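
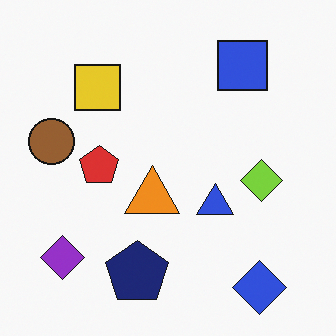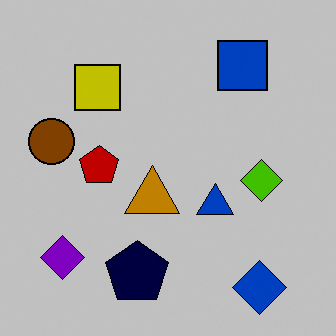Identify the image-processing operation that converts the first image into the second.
It was heavily posterized to just a handful of flat colors.

Each flat color has snapped to a coarser quantized level — most visibly, the near-white background has dropped to a flat grey.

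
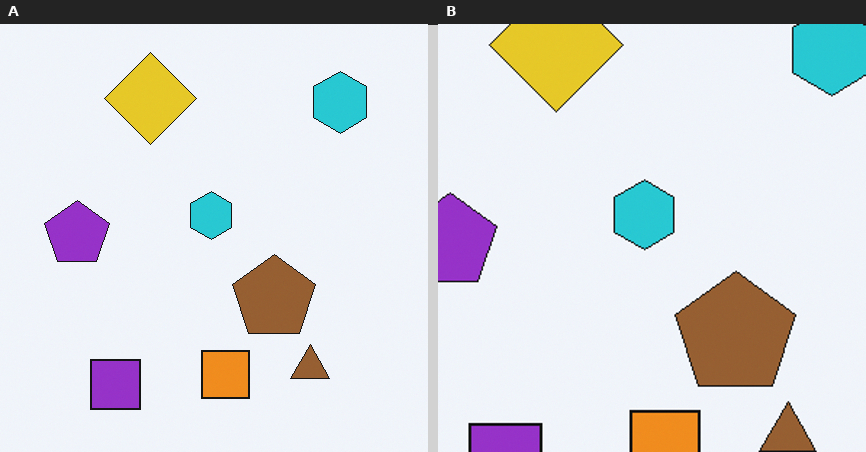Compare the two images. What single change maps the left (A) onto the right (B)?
It was cropped to a modestly smaller region and rescaled.

The visible shapes are larger and the field of view is narrower; shapes near the original edges may be partly or wholly outside the frame — a crop-and-rescale.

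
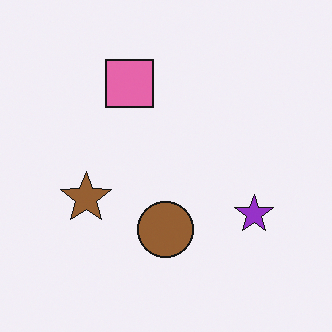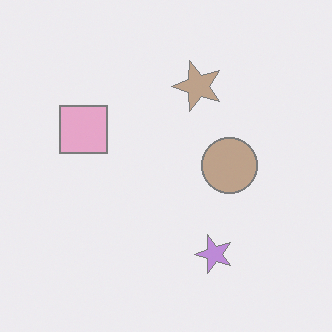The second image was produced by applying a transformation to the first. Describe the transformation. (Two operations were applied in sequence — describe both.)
It was transposed (reflected across the top-left ↔ bottom-right diagonal), then given much lower contrast.

Shapes have swapped their row and column positions — what was in the top-right is now in the bottom-left — a diagonal reflection. Tones are pushed toward mid-grey across the whole image — a global contrast change.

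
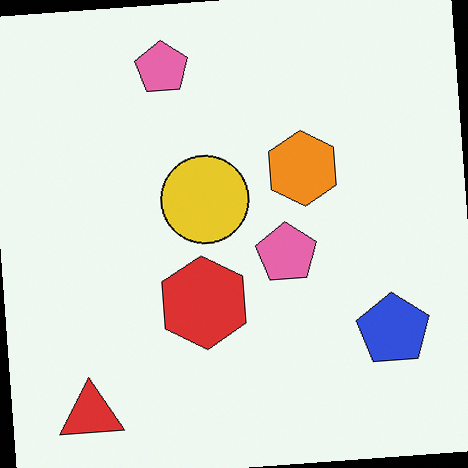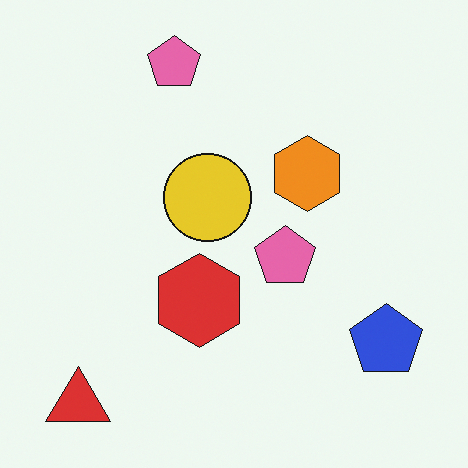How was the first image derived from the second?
This is the original image rotated counter-clockwise by a small amount.

Every shape is tilted by the same angle and the image corners show triangular fill wedges — a whole-image rotation by a non-right angle.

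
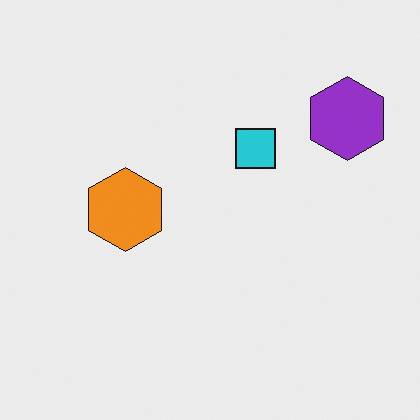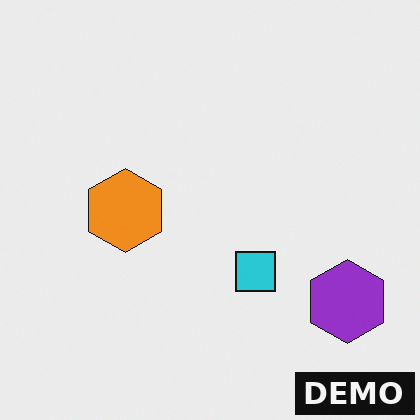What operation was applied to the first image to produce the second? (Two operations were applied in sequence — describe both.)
This is the original image flipped vertically (top ↔ bottom), then watermarked with the text "DEMO" in the lower-right corner.

The purple hexagon is in the top-right of the first image and the bottom-right of the second — shapes on opposite sides of the horizontal midline have swapped in a mirror flip. A dark label reading "DEMO" appears in the lower-right corner.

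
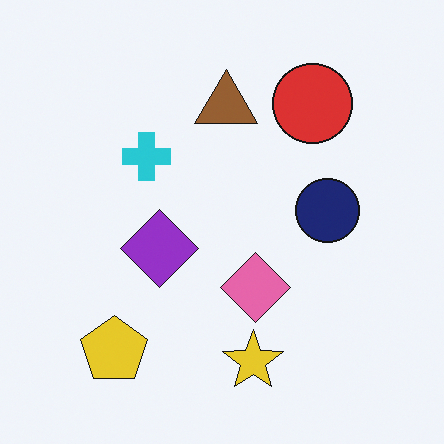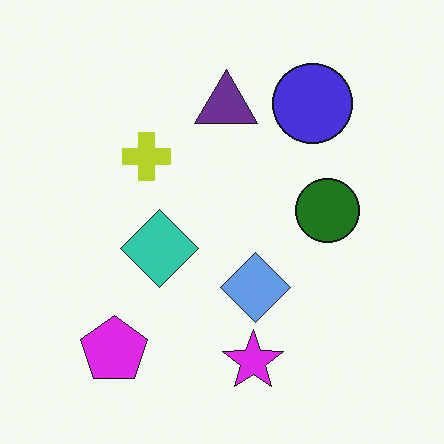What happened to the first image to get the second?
Hue-shifted by a large amount.

Every shape's color has rotated by the same amount around the hue wheel — a uniform hue shift.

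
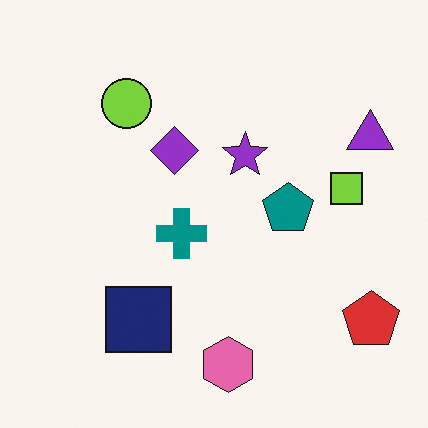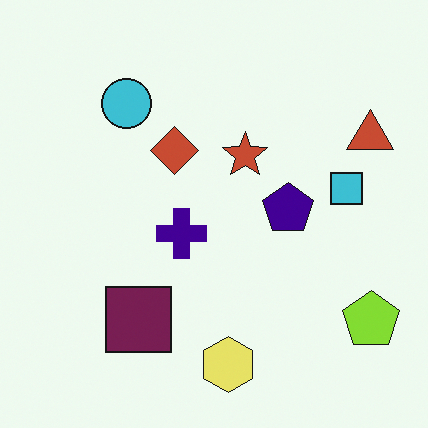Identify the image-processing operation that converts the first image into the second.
The image was hue-shifted noticeably.

Every shape's color has rotated by the same amount around the hue wheel — a uniform hue shift.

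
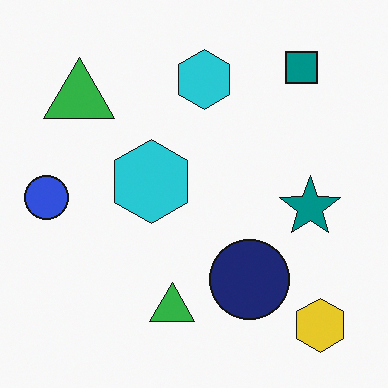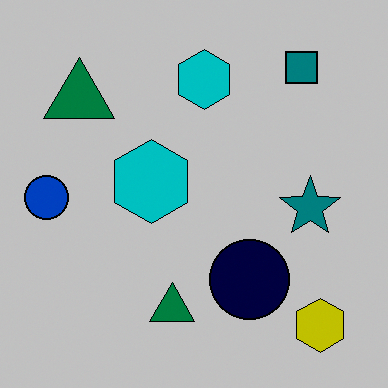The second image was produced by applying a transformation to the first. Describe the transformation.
It was aggressively posterized.

Each flat color has snapped to a coarser quantized level — most visibly, the near-white background has dropped to a flat grey.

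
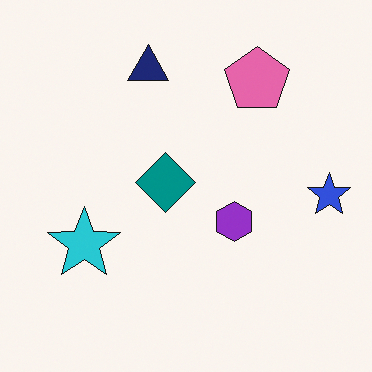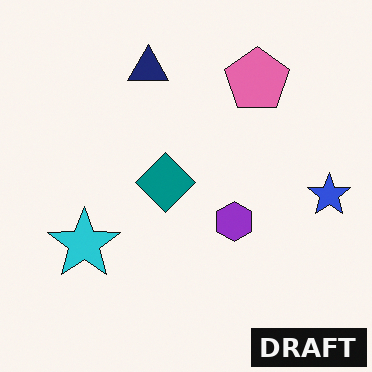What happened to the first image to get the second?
It was watermarked with the text "DRAFT" in the lower-right corner.

A dark label reading "DRAFT" appears in the lower-right corner.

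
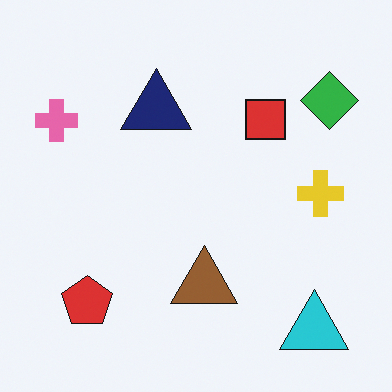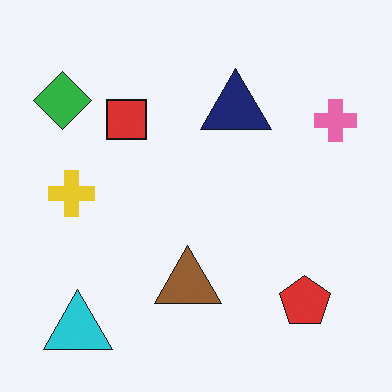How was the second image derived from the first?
This is the original image flipped horizontally (left ↔ right).

The pink cross is in the top-left of the first image and the top-right of the second — shapes on opposite sides of the vertical midline have swapped in a mirror flip.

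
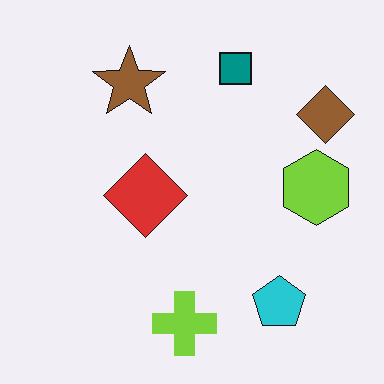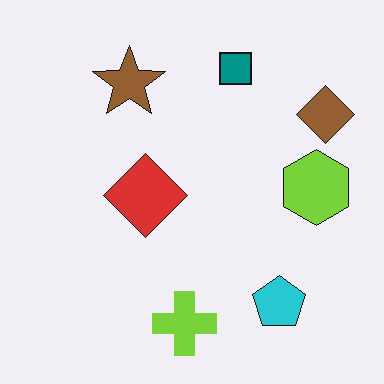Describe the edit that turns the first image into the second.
The image was JPEG-compressed with visible artifacts.

Blocky 8×8 compression artifacts appear around shape edges and the flat background shows ringing — characteristic JPEG degradation.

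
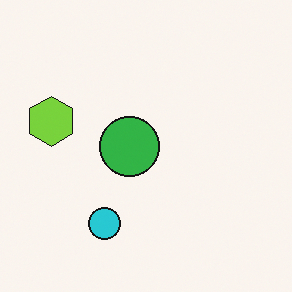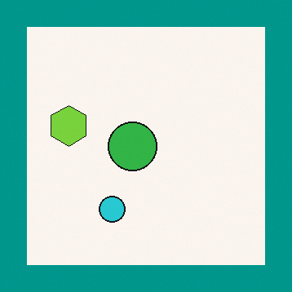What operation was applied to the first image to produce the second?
The second image is the first framed with a teal border.

A solid teal frame runs around the edge of the second image, with the content slightly shrunk inside it.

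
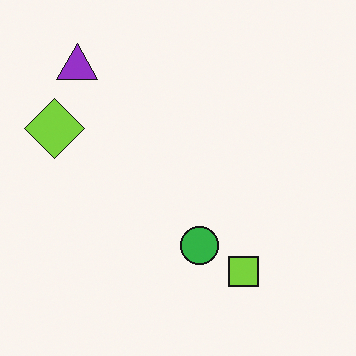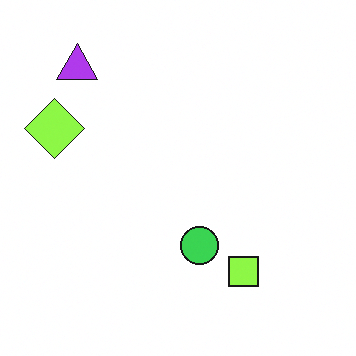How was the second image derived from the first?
The second image is the first brightened a little.

Every pixel — background and shapes alike — is uniformly brightened.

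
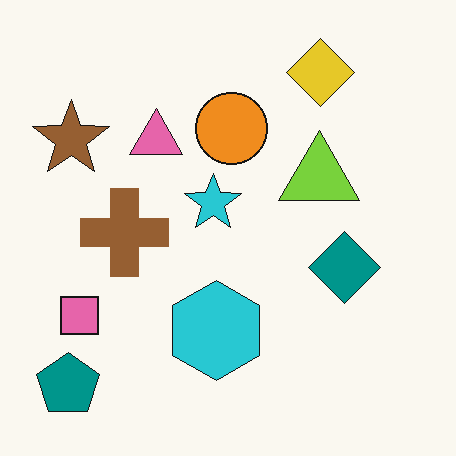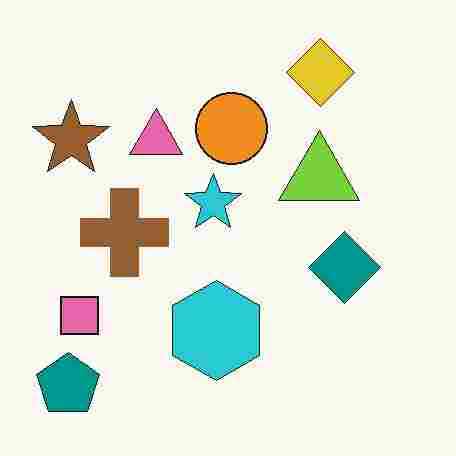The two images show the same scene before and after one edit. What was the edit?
The transformation is: heavily JPEG-compressed with obvious blocking artifacts.

Blocky 8×8 compression artifacts appear around shape edges and the flat background shows ringing — characteristic JPEG degradation.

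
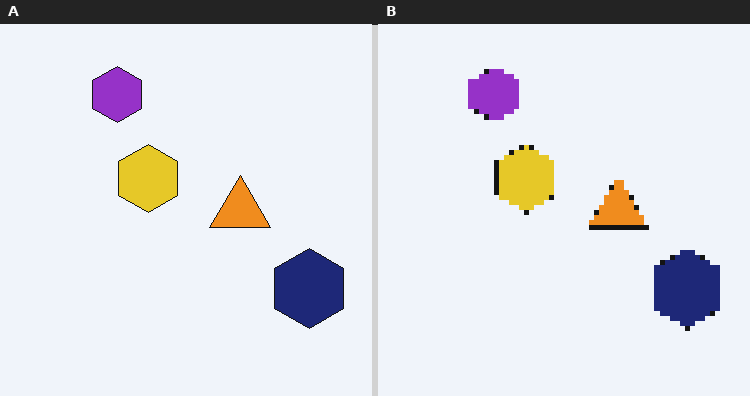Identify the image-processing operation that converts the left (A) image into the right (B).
The transformation is: lightly pixelated (a mild mosaic effect).

Shapes are reduced to large square blocks; fine edges and outlines are lost — a downscale-then-upscale (mosaic) effect.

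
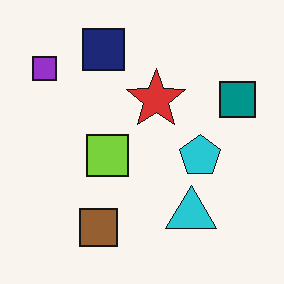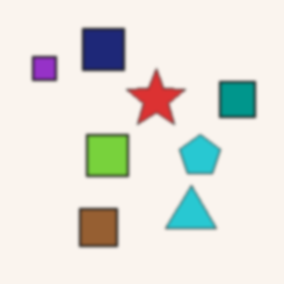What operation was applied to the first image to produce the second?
It was lightly blurred.

Shape edges and outlines are uniformly softened across the whole image.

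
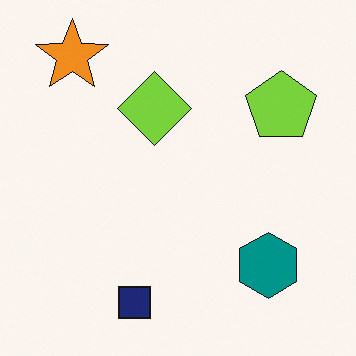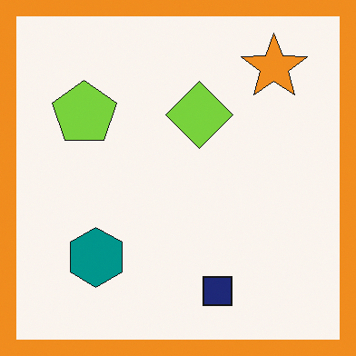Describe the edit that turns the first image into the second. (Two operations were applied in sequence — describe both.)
It was flipped horizontally (left ↔ right), then framed with a orange border.

The orange star is in the top-left of the first image and the top-right of the second — shapes on opposite sides of the vertical midline have swapped in a mirror flip. A solid orange frame runs around the edge of the second image, with the content slightly shrunk inside it.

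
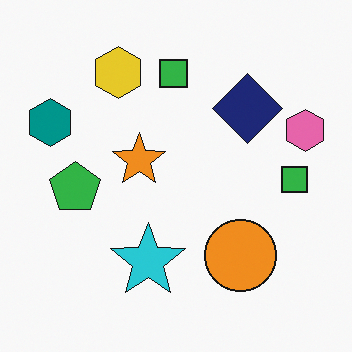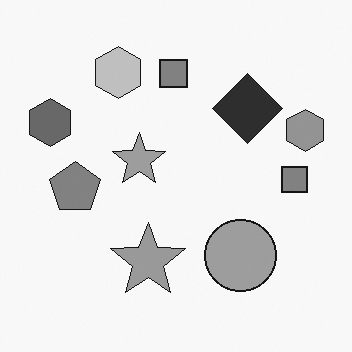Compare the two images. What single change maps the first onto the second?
It was converted to grayscale.

All color is removed — every shape is now a shade of grey.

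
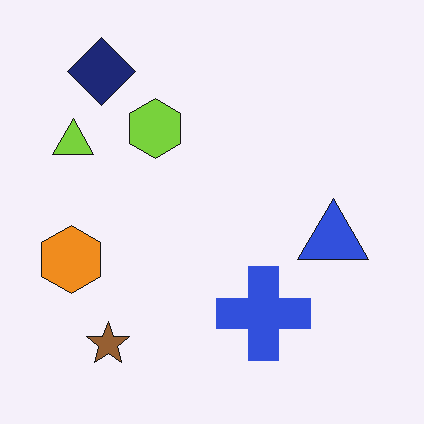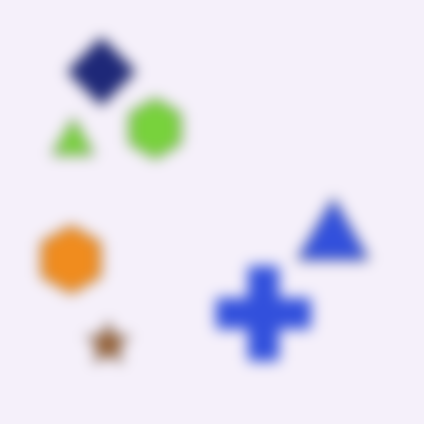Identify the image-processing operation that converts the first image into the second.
Strongly gaussian-blurred.

Shape edges and outlines are uniformly softened across the whole image.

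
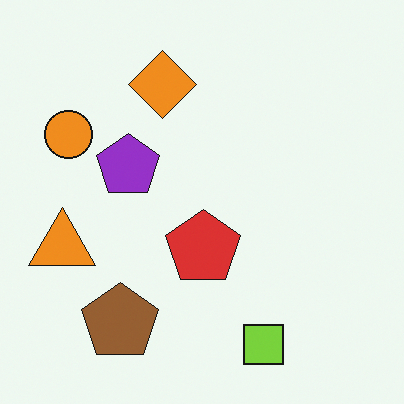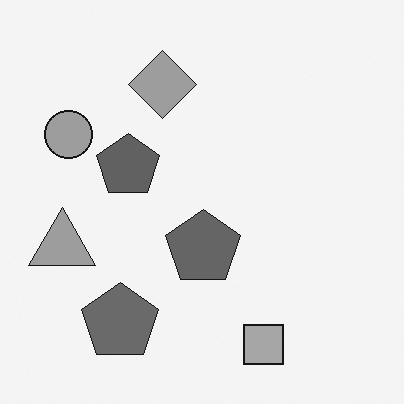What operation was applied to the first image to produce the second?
The image was converted to grayscale.

All color is removed — every shape is now a shade of grey.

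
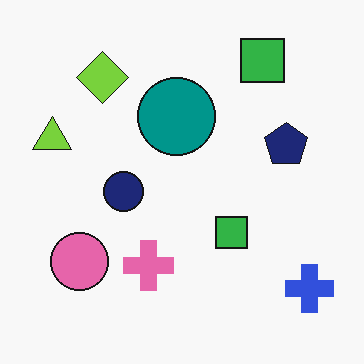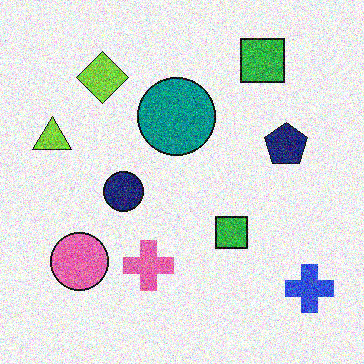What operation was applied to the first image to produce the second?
Degraded with strong gaussian noise.

Random speckle covers the whole image, including the flat background.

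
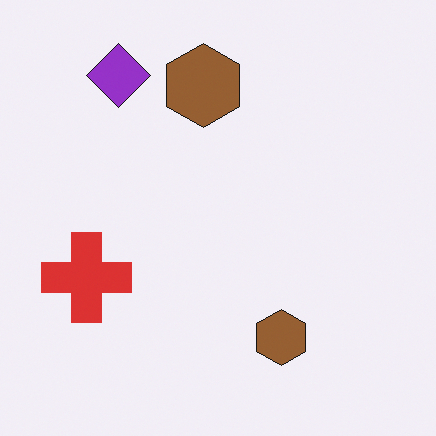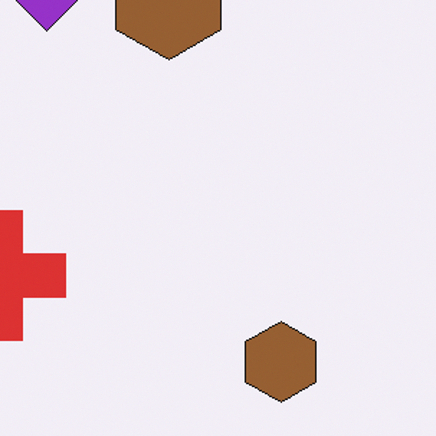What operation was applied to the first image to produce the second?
The image was cropped slightly and scaled back up.

The visible shapes are larger and the field of view is narrower; shapes near the original edges may be partly or wholly outside the frame — a crop-and-rescale.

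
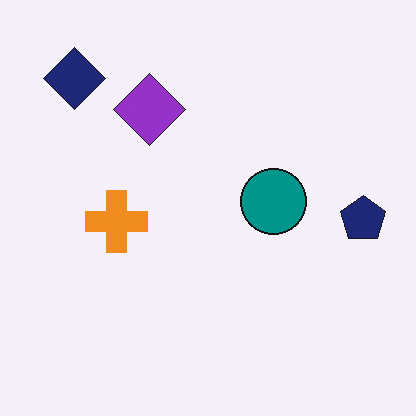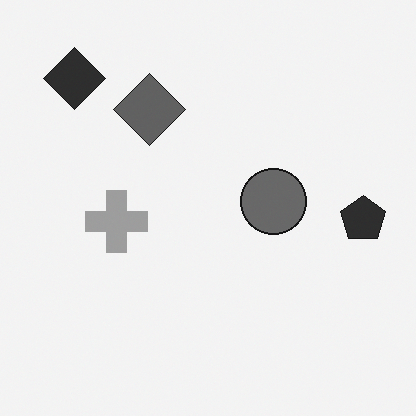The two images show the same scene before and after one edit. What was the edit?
The second image is the first converted to grayscale.

All color is removed — every shape is now a shade of grey.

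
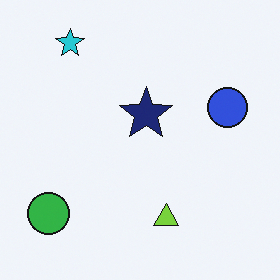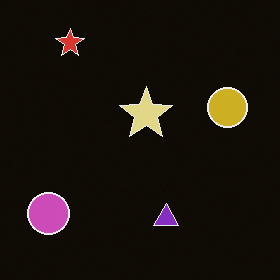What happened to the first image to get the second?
The second image is the first color-inverted (negative).

The light background has become dark and every shape's color is its complement — a photographic negative.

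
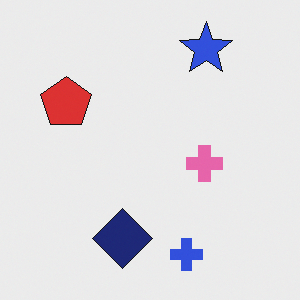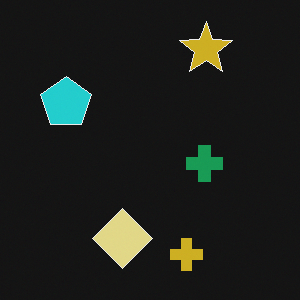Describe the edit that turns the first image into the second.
Color-inverted (negative).

The light background has become dark and every shape's color is its complement — a photographic negative.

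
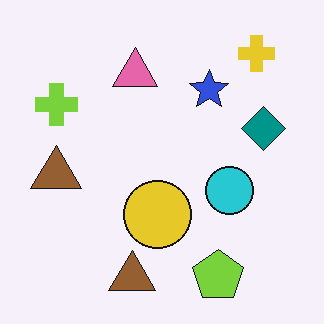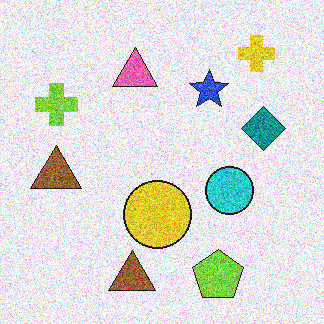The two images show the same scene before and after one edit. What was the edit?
The transformation is: degraded with heavy additive noise.

Random speckle covers the whole image, including the flat background.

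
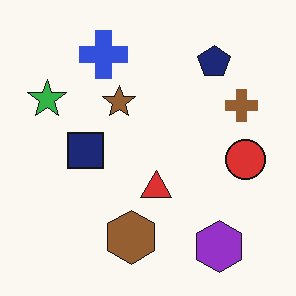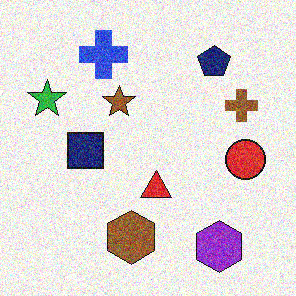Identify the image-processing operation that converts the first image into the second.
The second image is the first degraded with heavy additive noise.

Random speckle covers the whole image, including the flat background.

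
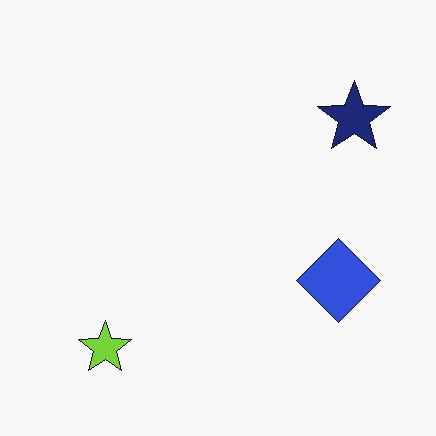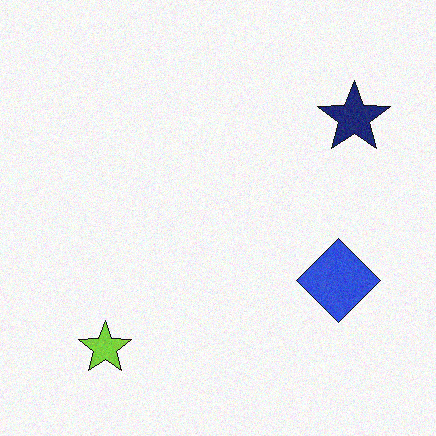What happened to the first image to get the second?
It was degraded with subtle gaussian noise.

Random speckle covers the whole image, including the flat background.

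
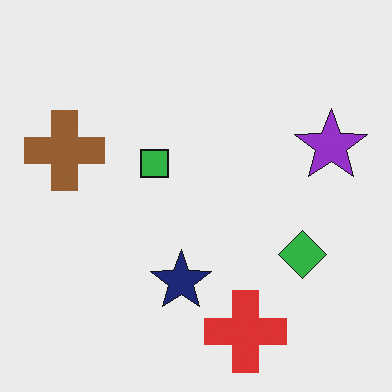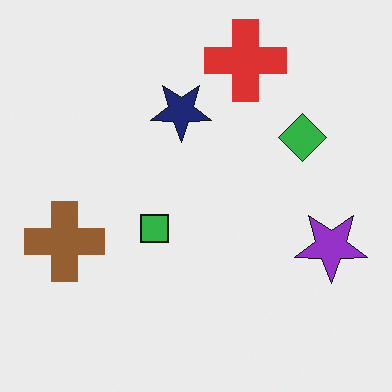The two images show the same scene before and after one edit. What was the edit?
Flipped vertically (top ↔ bottom).

The red cross is in the bottom of the first image and the top of the second — shapes on opposite sides of the horizontal midline have swapped in a mirror flip.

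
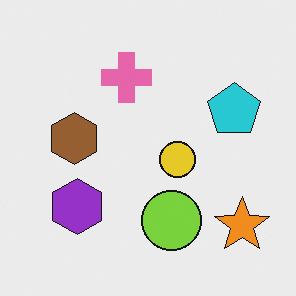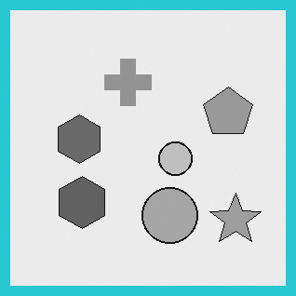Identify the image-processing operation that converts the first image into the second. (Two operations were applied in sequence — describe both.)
Converted to grayscale, then framed with a cyan border.

All color is removed — every shape is now a shade of grey. A solid cyan frame runs around the edge of the second image, with the content slightly shrunk inside it.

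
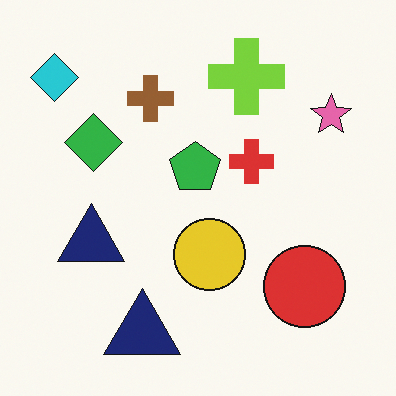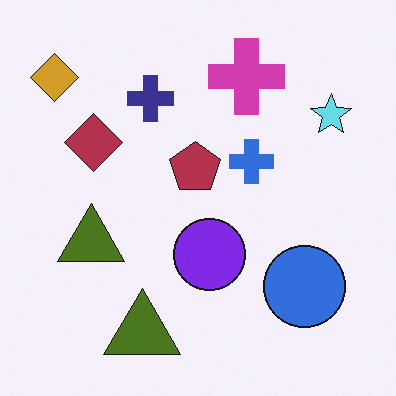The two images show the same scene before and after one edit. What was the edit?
The image was hue-shifted by a large amount.

Every shape's color has rotated by the same amount around the hue wheel — a uniform hue shift.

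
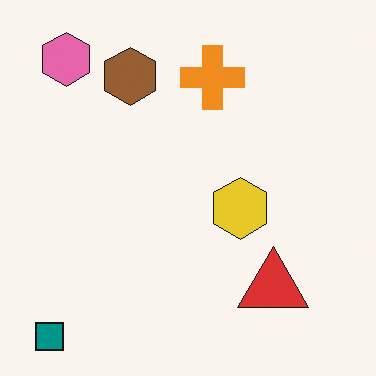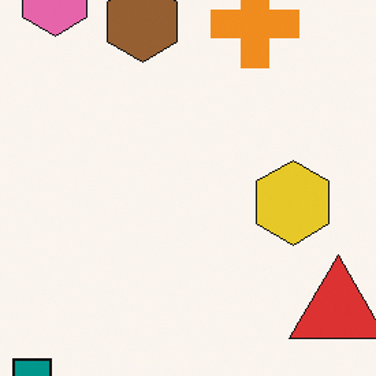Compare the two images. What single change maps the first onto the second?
The second image is the first cropped to a modestly smaller region and rescaled.

The visible shapes are larger and the field of view is narrower; shapes near the original edges may be partly or wholly outside the frame — a crop-and-rescale.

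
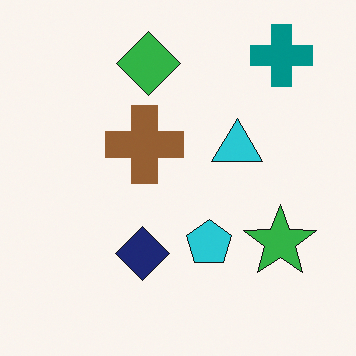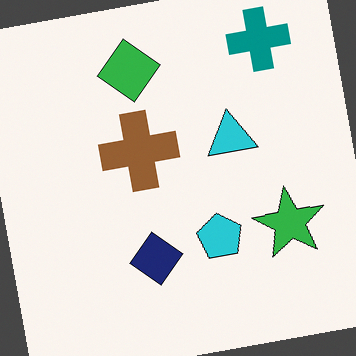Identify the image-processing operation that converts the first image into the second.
It was rotated counter-clockwise by a small amount.

Every shape is tilted by the same angle and the image corners show triangular fill wedges — a whole-image rotation by a non-right angle.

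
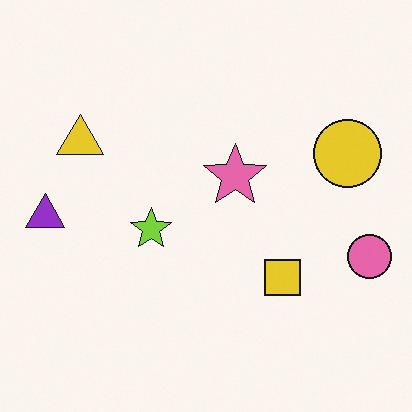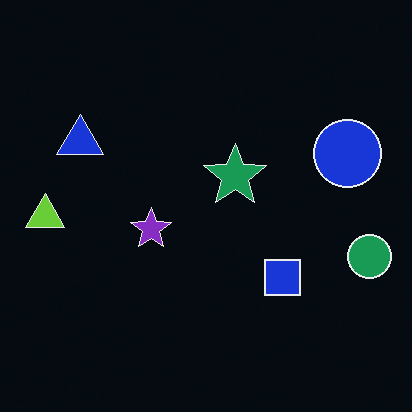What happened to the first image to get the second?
This is the original image color-inverted (negative).

The light background has become dark and every shape's color is its complement — a photographic negative.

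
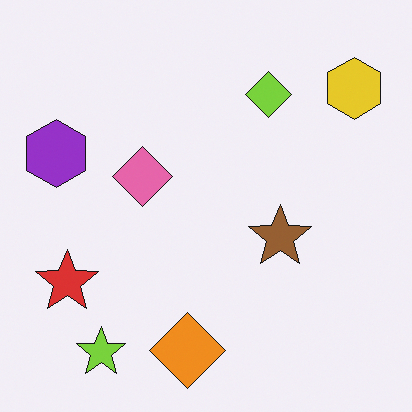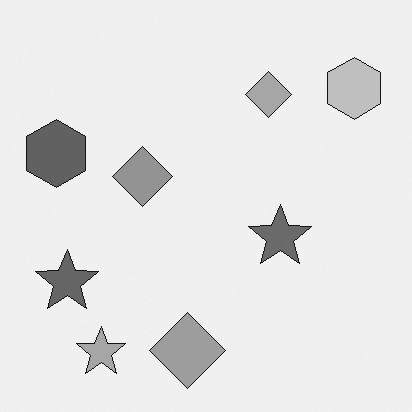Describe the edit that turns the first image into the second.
The image was converted to grayscale.

All color is removed — every shape is now a shade of grey.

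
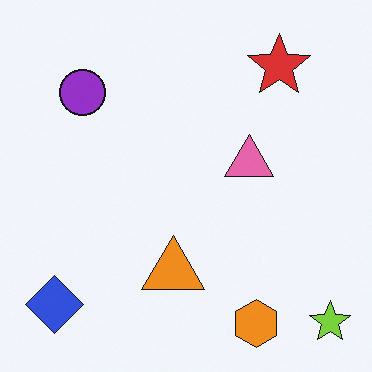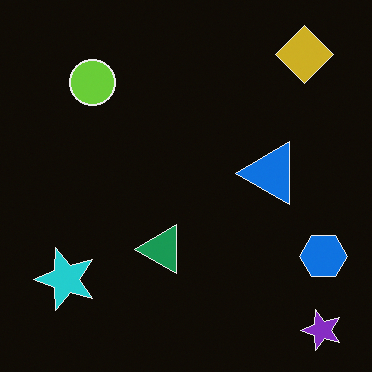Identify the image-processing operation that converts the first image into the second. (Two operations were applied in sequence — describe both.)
This is the original image color-inverted (negative), then transposed (reflected across the top-left ↔ bottom-right diagonal).

The light background has become dark and every shape's color is its complement — a photographic negative. Shapes have swapped their row and column positions — what was in the top-right is now in the bottom-left — a diagonal reflection.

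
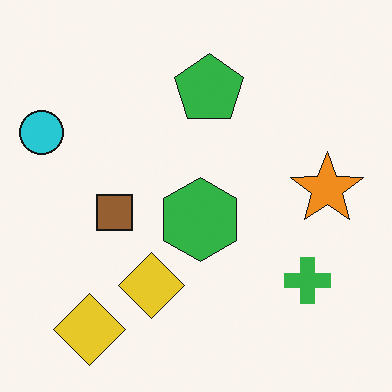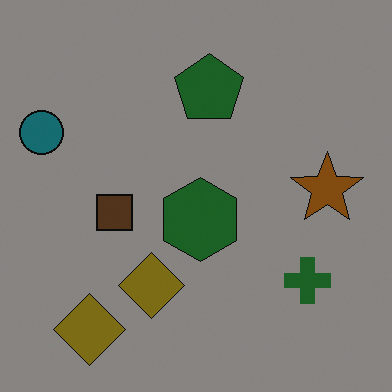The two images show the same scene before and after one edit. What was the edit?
The image was noticeably darkened.

Every pixel — background and shapes alike — is uniformly darkened.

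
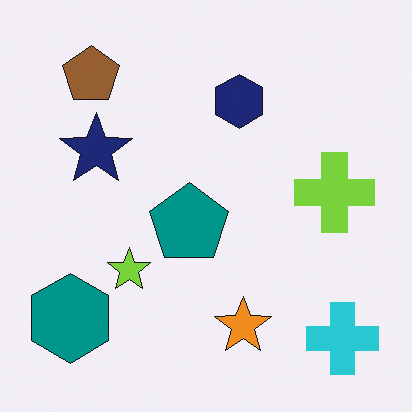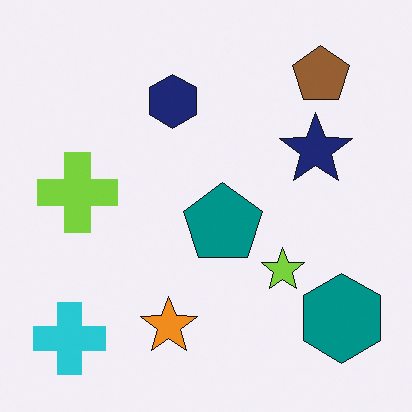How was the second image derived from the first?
The image was flipped horizontally (left ↔ right).

The cyan cross is in the bottom-right of the first image and the bottom-left of the second — shapes on opposite sides of the vertical midline have swapped in a mirror flip.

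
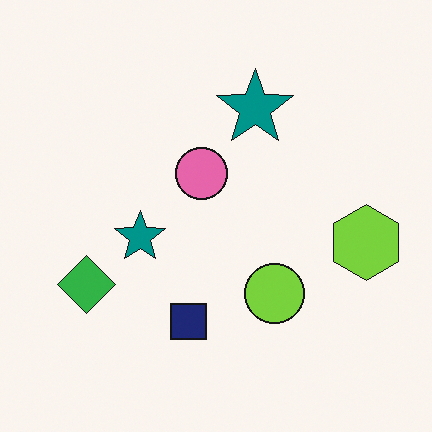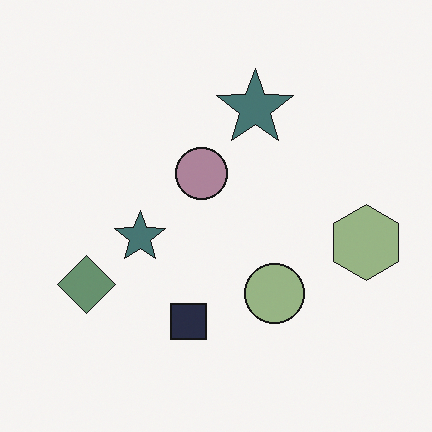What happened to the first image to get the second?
It was made much more muted (saturation change).

All colors are more muted and greyish — a global saturation change.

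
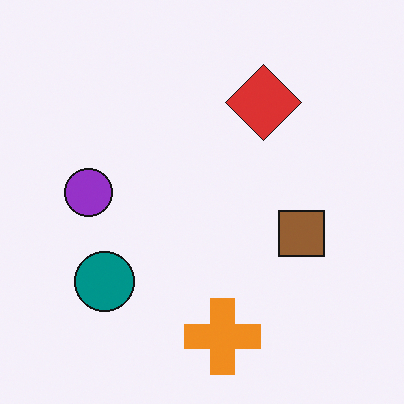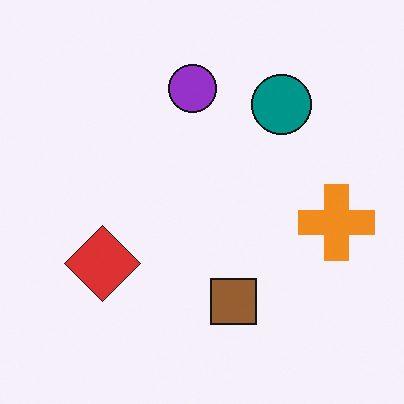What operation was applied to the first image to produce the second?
This is the original image transposed (reflected across the top-left ↔ bottom-right diagonal).

Shapes have swapped their row and column positions — what was in the top-right is now in the bottom-left — a diagonal reflection.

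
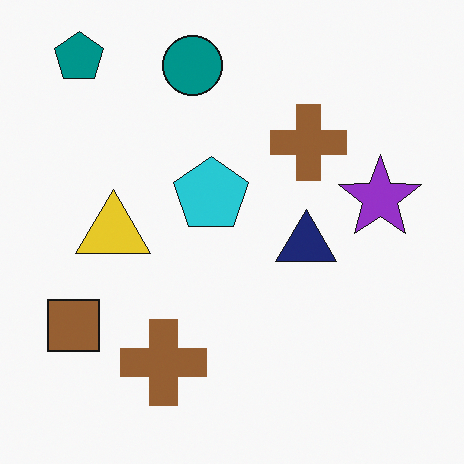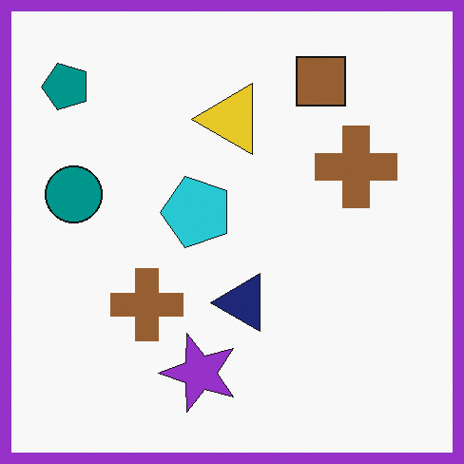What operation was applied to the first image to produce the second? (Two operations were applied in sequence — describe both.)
Transposed (reflected across the top-left ↔ bottom-right diagonal), then framed with a purple border.

Shapes have swapped their row and column positions — what was in the top-right is now in the bottom-left — a diagonal reflection. A solid purple frame runs around the edge of the second image, with the content slightly shrunk inside it.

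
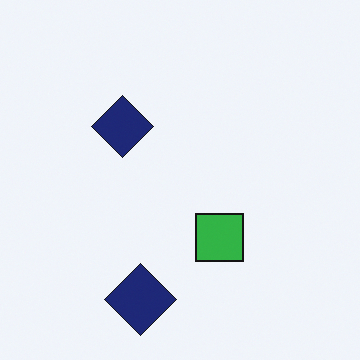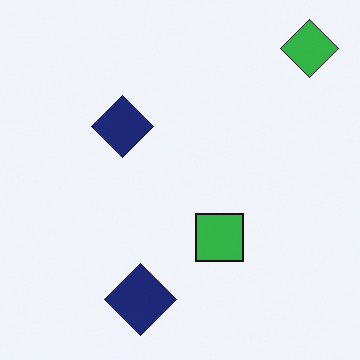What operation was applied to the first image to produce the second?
It was overlaid with an additional green diamond.

A green diamond appears in the second image that is absent from the first.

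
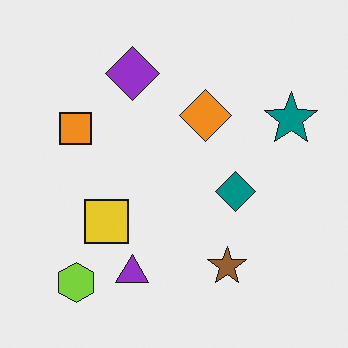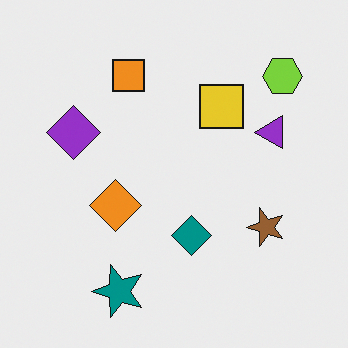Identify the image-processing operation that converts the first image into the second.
This is the original image transposed (reflected across the top-left ↔ bottom-right diagonal).

Shapes have swapped their row and column positions — what was in the top-right is now in the bottom-left — a diagonal reflection.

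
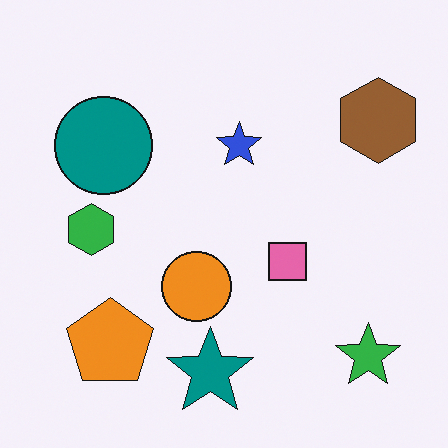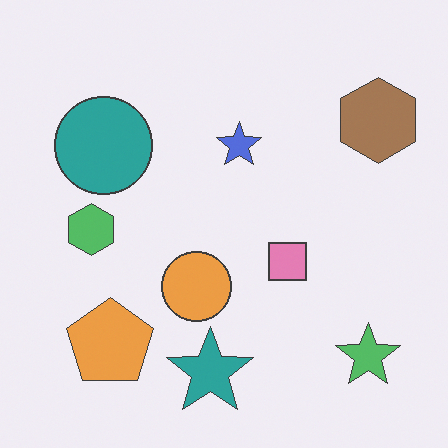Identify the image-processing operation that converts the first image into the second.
Given slightly reduced contrast.

Tones are pushed toward mid-grey across the whole image — a global contrast change.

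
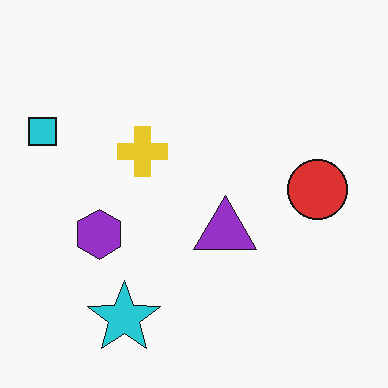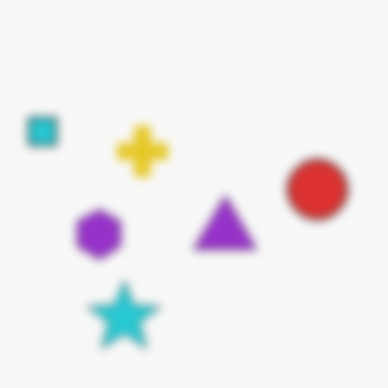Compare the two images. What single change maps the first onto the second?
It was moderately blurred.

Shape edges and outlines are uniformly softened across the whole image.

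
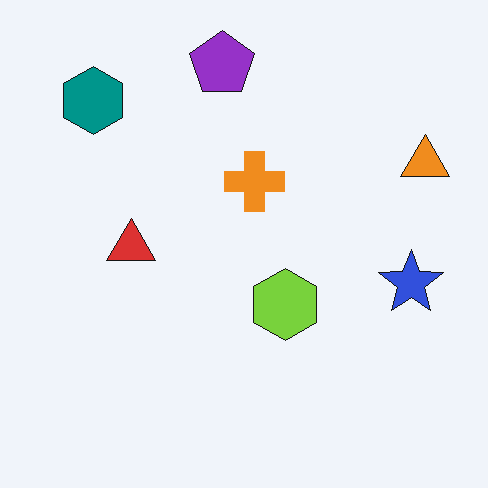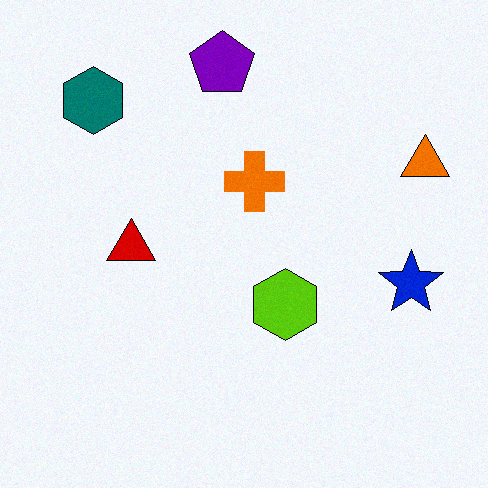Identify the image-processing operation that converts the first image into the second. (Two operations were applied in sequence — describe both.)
This is the original image given slightly increased contrast, then degraded with light additive noise.

Tones are pushed away from mid-grey across the whole image — a global contrast change. Random speckle covers the whole image, including the flat background.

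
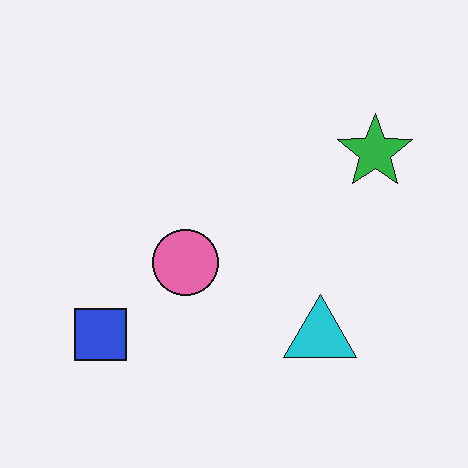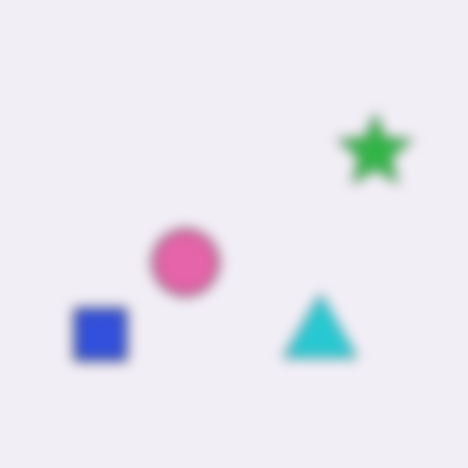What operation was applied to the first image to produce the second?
It was strongly gaussian-blurred.

Shape edges and outlines are uniformly softened across the whole image.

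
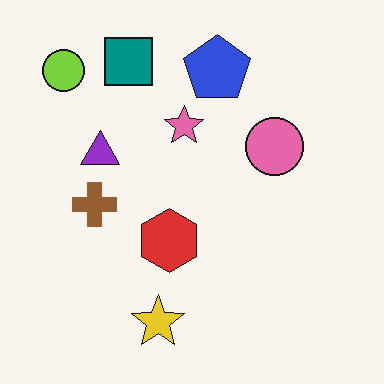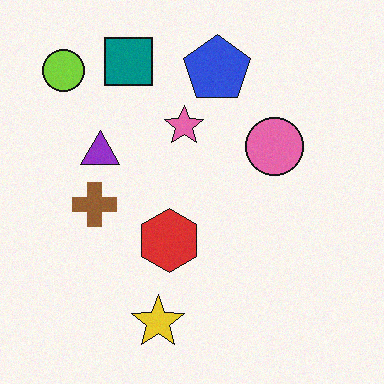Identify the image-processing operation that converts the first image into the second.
The transformation is: degraded with a light layer of grain.

Random speckle covers the whole image, including the flat background.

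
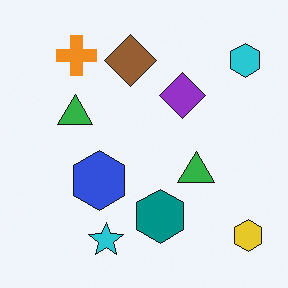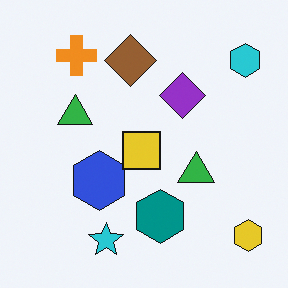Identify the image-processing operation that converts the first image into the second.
The transformation is: overlaid with an additional yellow square.

A yellow square appears in the second image that is absent from the first.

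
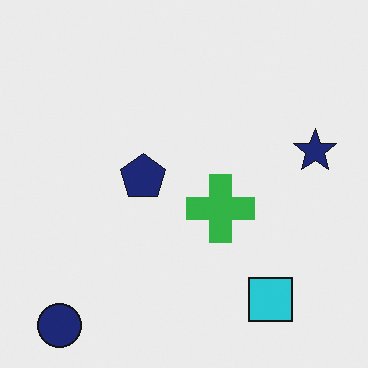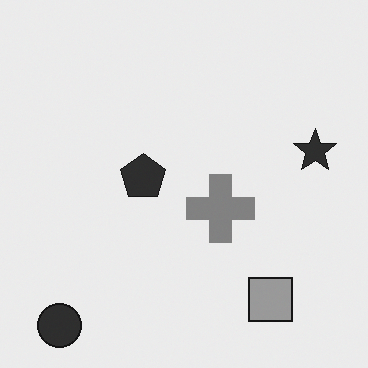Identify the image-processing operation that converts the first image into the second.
The second image is the first converted to grayscale.

All color is removed — every shape is now a shade of grey.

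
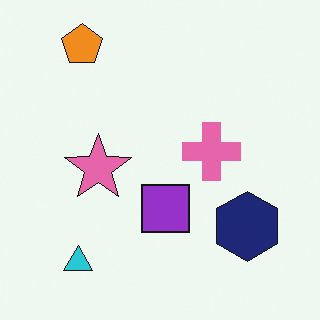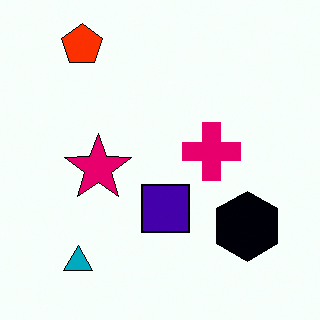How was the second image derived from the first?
This is the original image given much higher contrast.

Tones are pushed away from mid-grey across the whole image — a global contrast change.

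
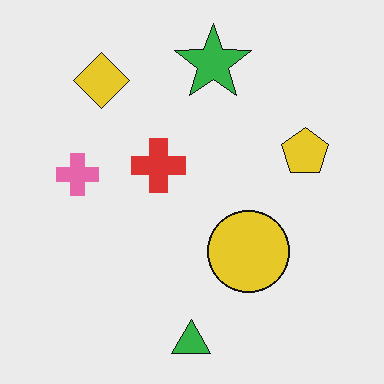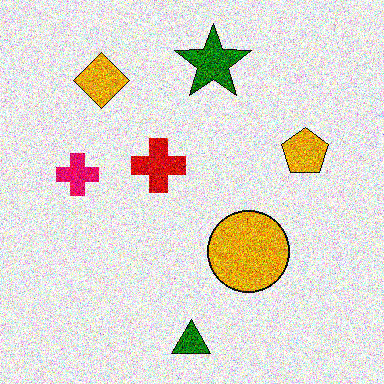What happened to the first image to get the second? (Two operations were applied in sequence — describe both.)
It was given much higher contrast, then degraded with a thick layer of grain.

Tones are pushed away from mid-grey across the whole image — a global contrast change. Random speckle covers the whole image, including the flat background.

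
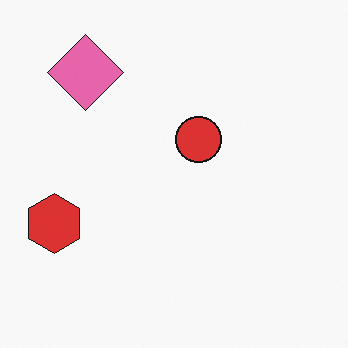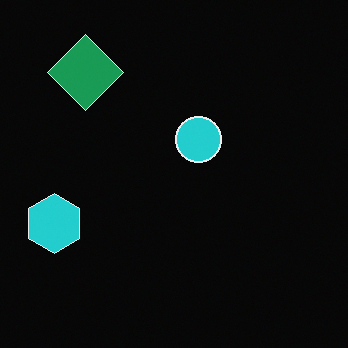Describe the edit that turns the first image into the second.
The image was color-inverted (negative).

The light background has become dark and every shape's color is its complement — a photographic negative.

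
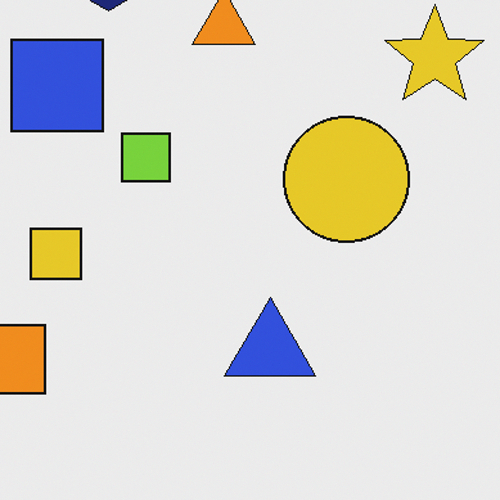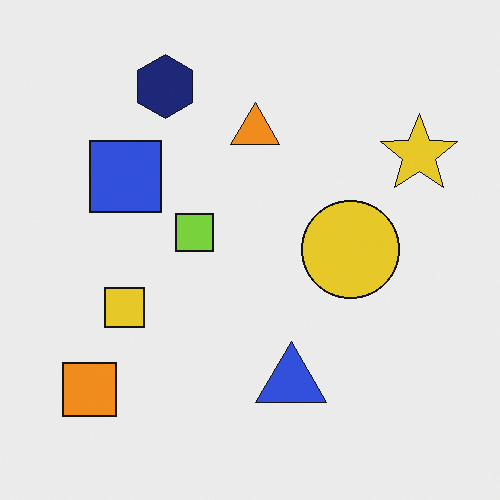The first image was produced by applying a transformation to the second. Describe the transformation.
This is the original image cropped slightly and scaled back up.

The visible shapes are larger and the field of view is narrower; shapes near the original edges may be partly or wholly outside the frame — a crop-and-rescale.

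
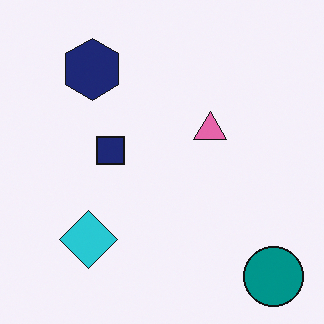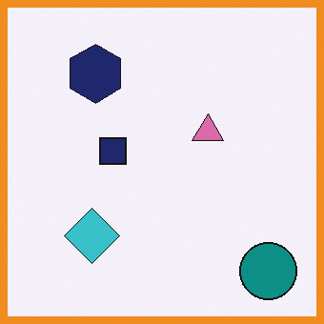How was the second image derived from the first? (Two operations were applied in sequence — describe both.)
The image was slightly desaturated, then framed with a orange border.

All colors are more muted and greyish — a global saturation change. A solid orange frame runs around the edge of the second image, with the content slightly shrunk inside it.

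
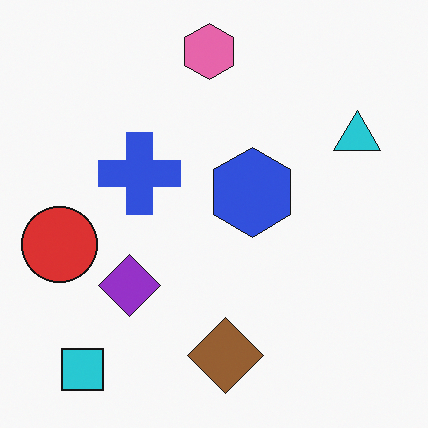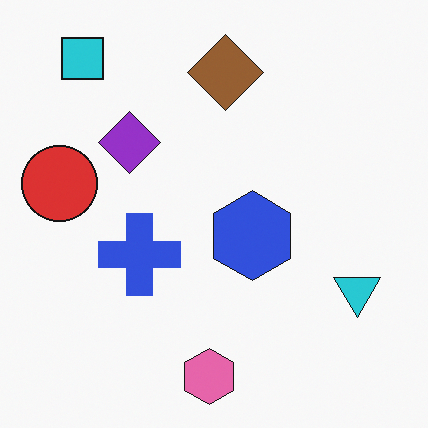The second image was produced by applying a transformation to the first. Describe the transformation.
The transformation is: flipped vertically (top ↔ bottom).

The pink hexagon is in the top of the first image and the bottom of the second — shapes on opposite sides of the horizontal midline have swapped in a mirror flip.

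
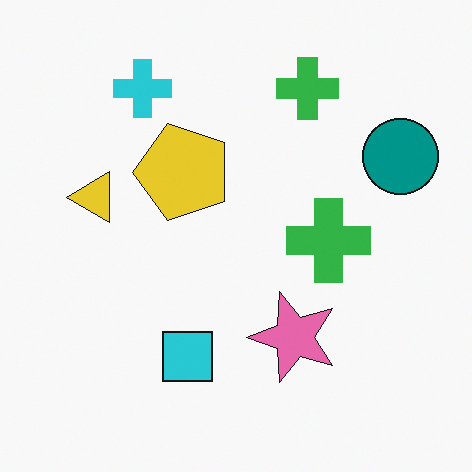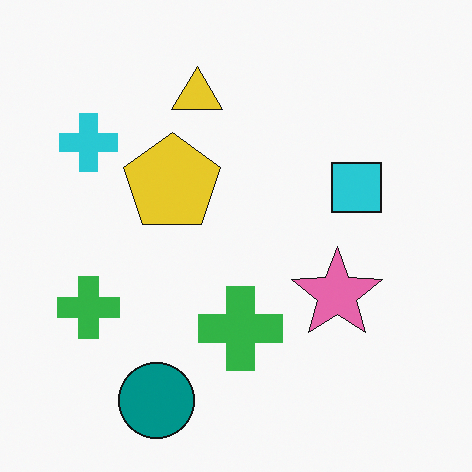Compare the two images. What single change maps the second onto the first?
It was transposed (reflected across the top-left ↔ bottom-right diagonal).

Shapes have swapped their row and column positions — what was in the top-right is now in the bottom-left — a diagonal reflection.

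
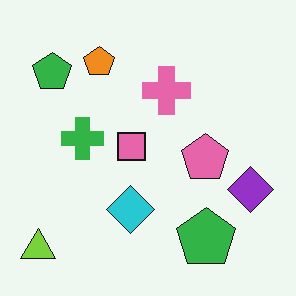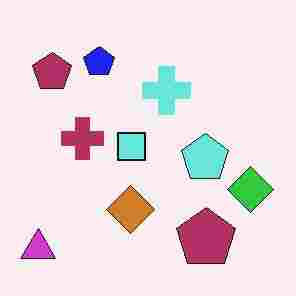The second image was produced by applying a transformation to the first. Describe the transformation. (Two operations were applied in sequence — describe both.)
This is the original image hue-shifted by a large amount, then degraded with heavy JPEG compression.

Every shape's color has rotated by the same amount around the hue wheel — a uniform hue shift. Blocky 8×8 compression artifacts appear around shape edges and the flat background shows ringing — characteristic JPEG degradation.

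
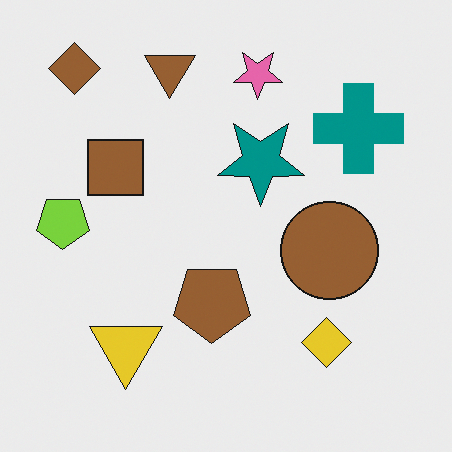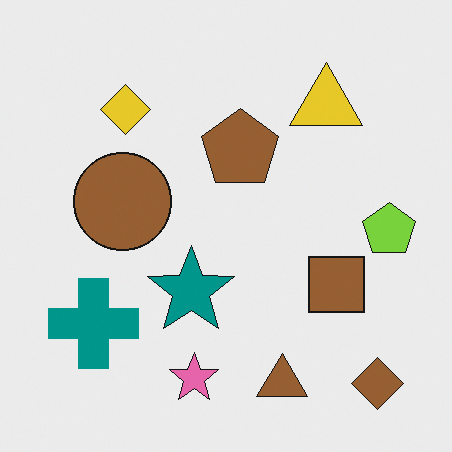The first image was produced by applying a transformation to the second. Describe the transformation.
This is the original image rotated 180°.

The brown diamond sits in the bottom-right of the second image and the top-left of the first — consistent with a whole-image 180° rotation.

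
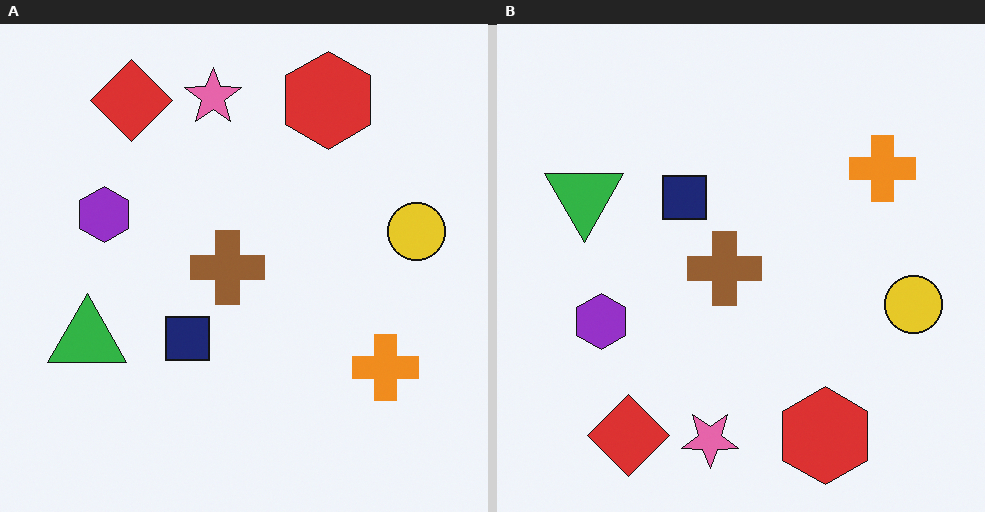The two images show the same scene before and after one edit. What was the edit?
It was flipped vertically (top ↔ bottom).

The pink star is in the top of the left (A) image and the bottom of the right (B) — shapes on opposite sides of the horizontal midline have swapped in a mirror flip.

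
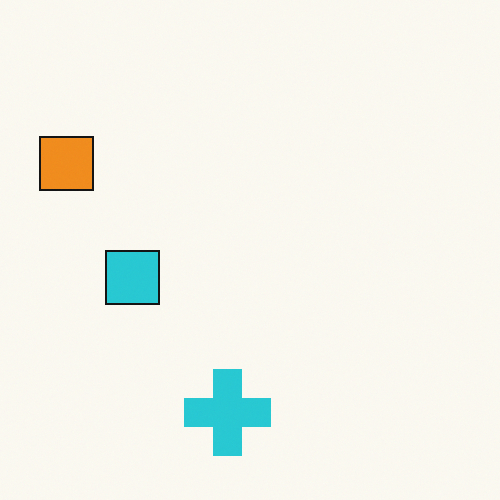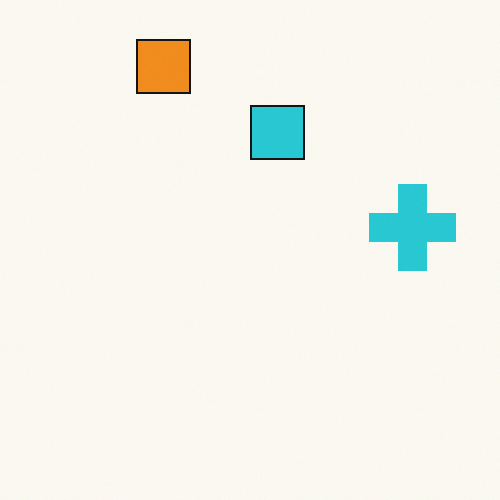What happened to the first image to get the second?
The image was transposed (reflected across the top-left ↔ bottom-right diagonal).

Shapes have swapped their row and column positions — what was in the top-right is now in the bottom-left — a diagonal reflection.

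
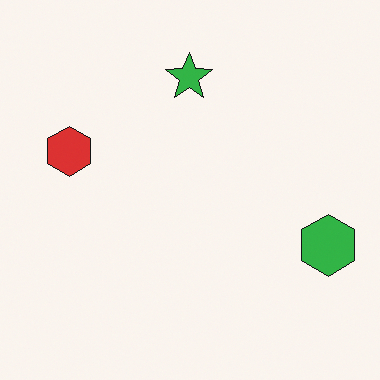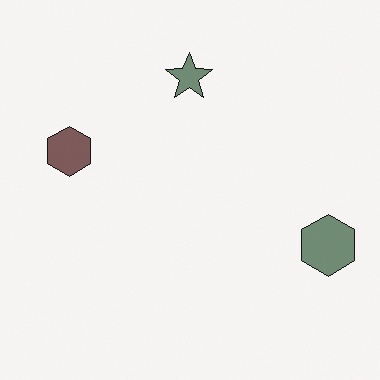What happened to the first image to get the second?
It was heavily desaturated.

All colors are more muted and greyish — a global saturation change.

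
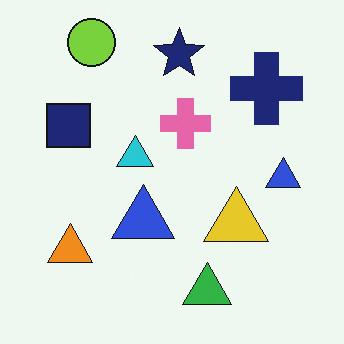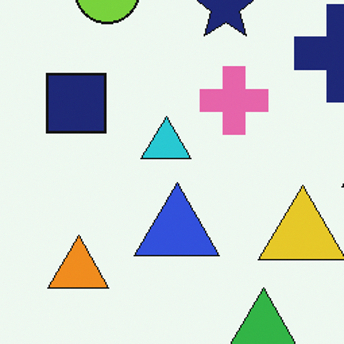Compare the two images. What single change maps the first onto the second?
Cropped to a modestly smaller region and rescaled.

The visible shapes are larger and the field of view is narrower; shapes near the original edges may be partly or wholly outside the frame — a crop-and-rescale.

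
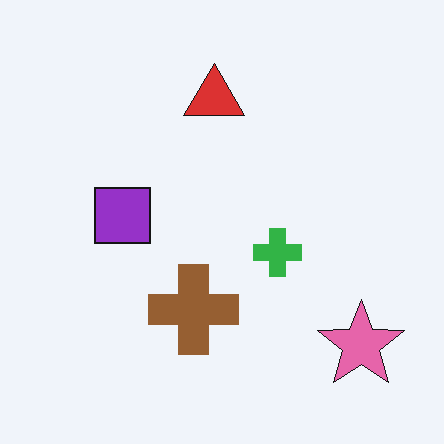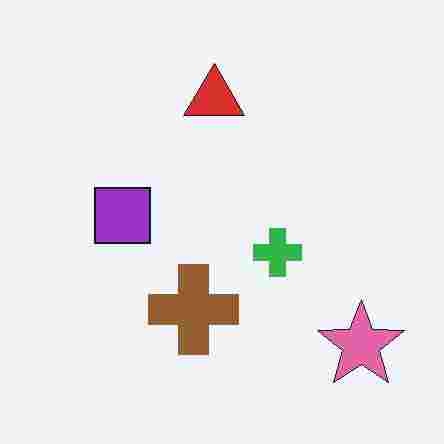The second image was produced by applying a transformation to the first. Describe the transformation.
This is the original image heavily JPEG-compressed with obvious blocking artifacts.

Blocky 8×8 compression artifacts appear around shape edges and the flat background shows ringing — characteristic JPEG degradation.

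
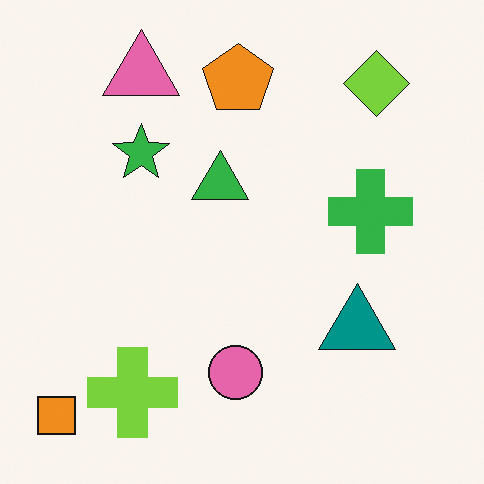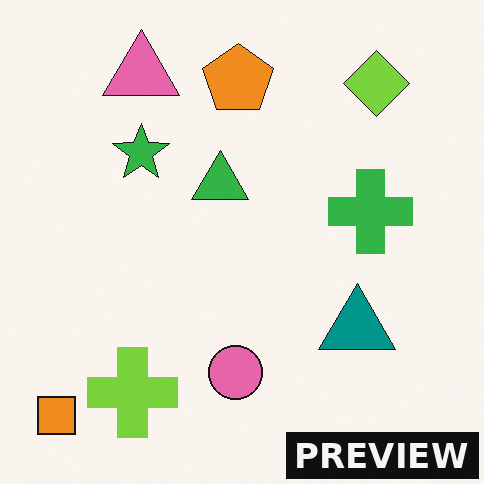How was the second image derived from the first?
The transformation is: watermarked with the text "PREVIEW" in the lower-right corner.

A dark label reading "PREVIEW" appears in the lower-right corner.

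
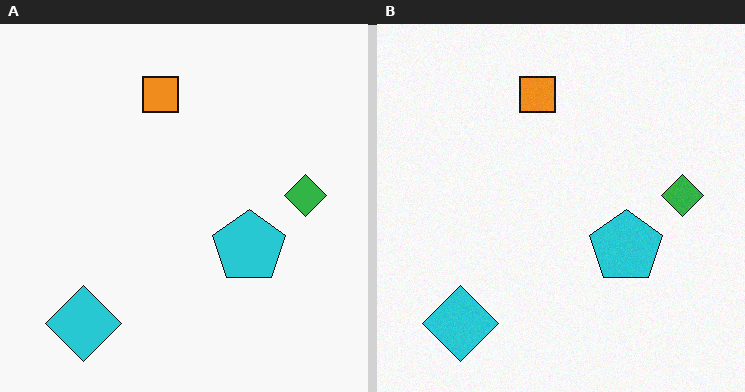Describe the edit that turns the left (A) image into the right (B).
It was degraded with light additive noise.

Random speckle covers the whole image, including the flat background.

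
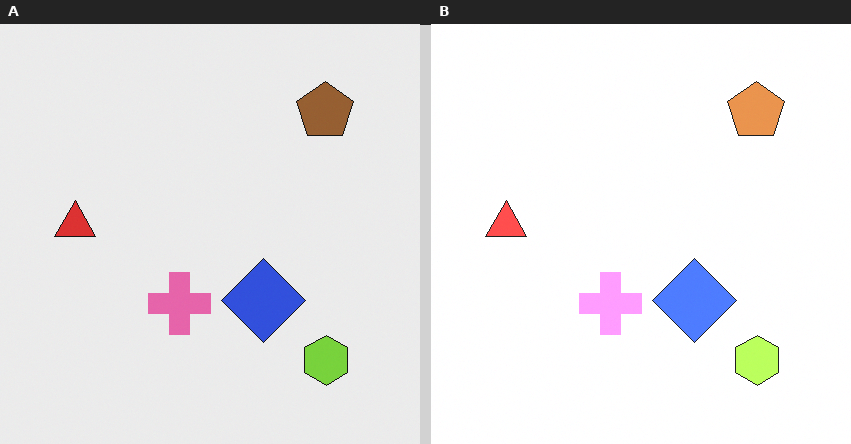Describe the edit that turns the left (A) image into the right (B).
The transformation is: brightened a lot.

Every pixel — background and shapes alike — is uniformly brightened.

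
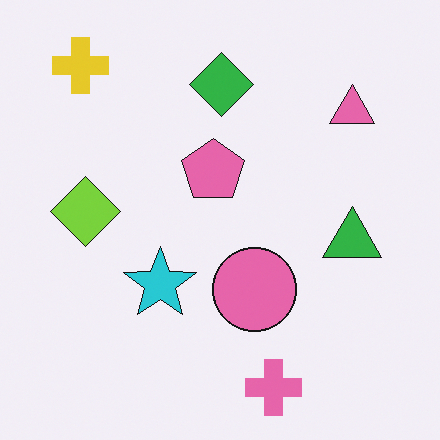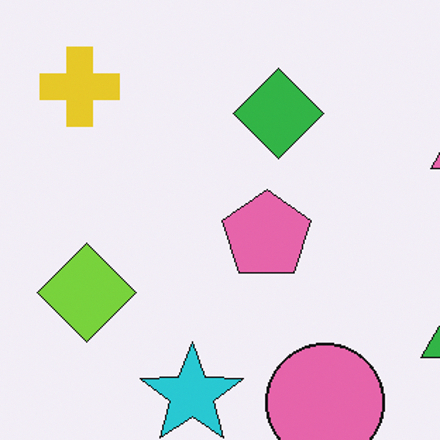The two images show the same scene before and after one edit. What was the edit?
The image was cropped to a modestly smaller region and rescaled.

The visible shapes are larger and the field of view is narrower; shapes near the original edges may be partly or wholly outside the frame — a crop-and-rescale.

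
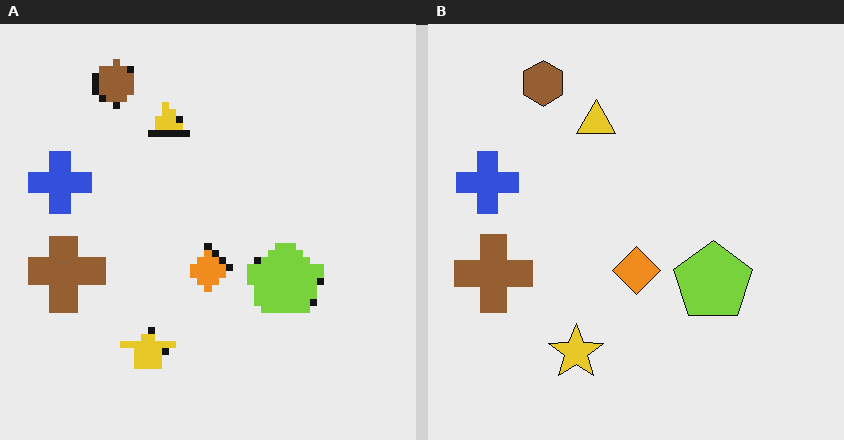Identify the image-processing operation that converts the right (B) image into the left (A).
Moderately pixelated.

Shapes are reduced to large square blocks; fine edges and outlines are lost — a downscale-then-upscale (mosaic) effect.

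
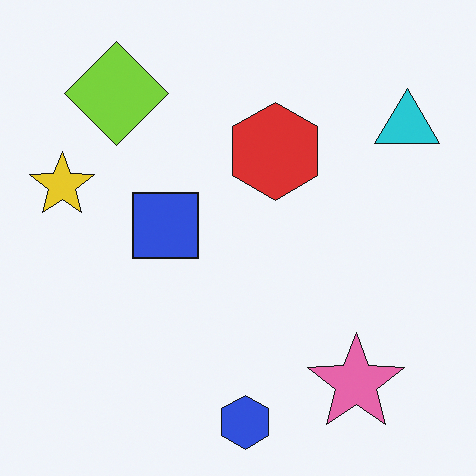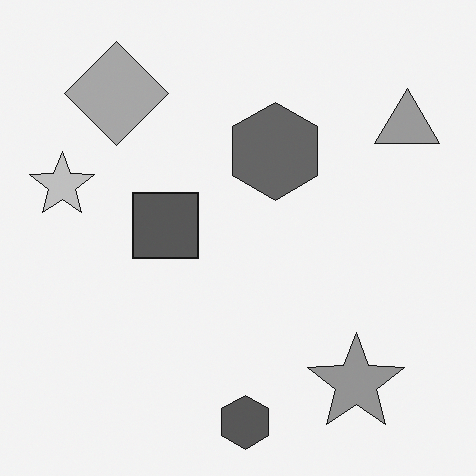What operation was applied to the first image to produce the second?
The image was converted to grayscale.

All color is removed — every shape is now a shade of grey.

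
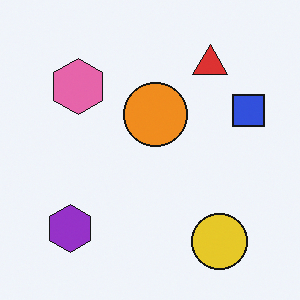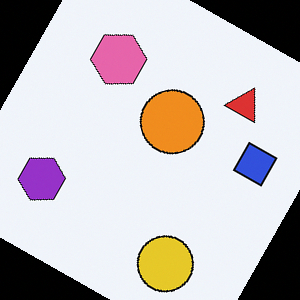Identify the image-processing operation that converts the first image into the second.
This is the original image rotated clockwise by a clearly visible amount.

Every shape is tilted by the same angle and the image corners show triangular fill wedges — a whole-image rotation by a non-right angle.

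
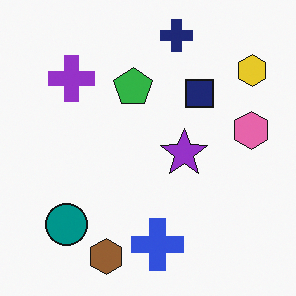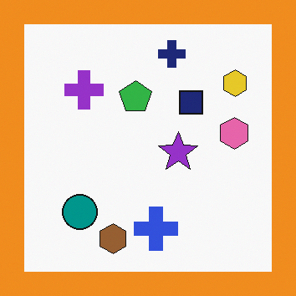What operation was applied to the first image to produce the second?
It was framed with a orange border.

A solid orange frame runs around the edge of the second image, with the content slightly shrunk inside it.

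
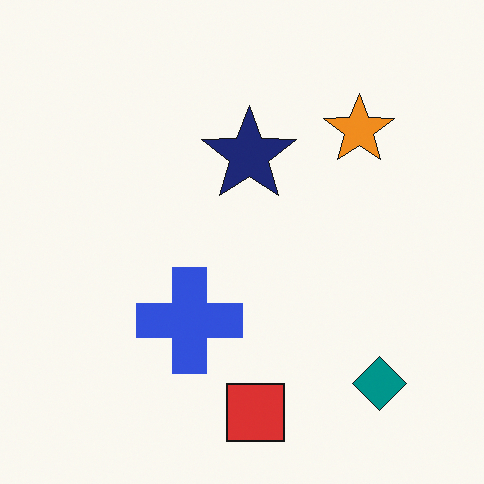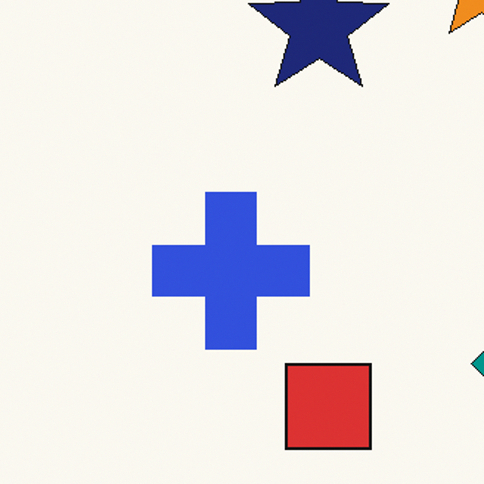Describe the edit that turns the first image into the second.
The image was cropped slightly and scaled back up.

The visible shapes are larger and the field of view is narrower; shapes near the original edges may be partly or wholly outside the frame — a crop-and-rescale.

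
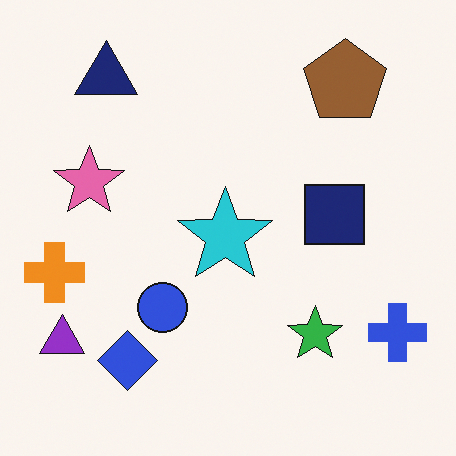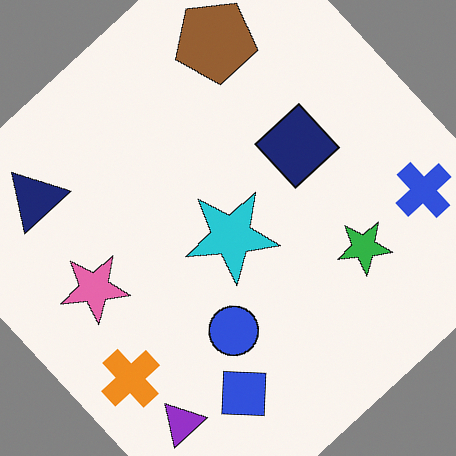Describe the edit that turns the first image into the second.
The transformation is: rotated counter-clockwise by a large amount — several tens of degrees.

Every shape is tilted by the same angle and the image corners show triangular fill wedges — a whole-image rotation by a non-right angle.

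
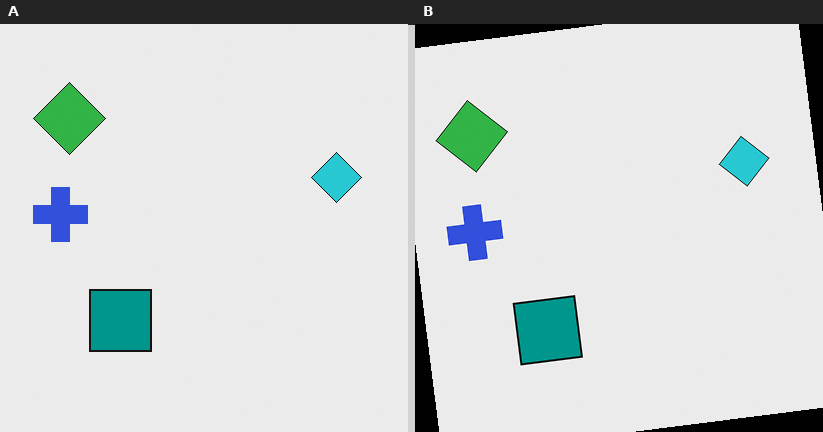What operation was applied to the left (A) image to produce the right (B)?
The image was rotated counter-clockwise by a slight angle.

Every shape is tilted by the same angle and the image corners show triangular fill wedges — a whole-image rotation by a non-right angle.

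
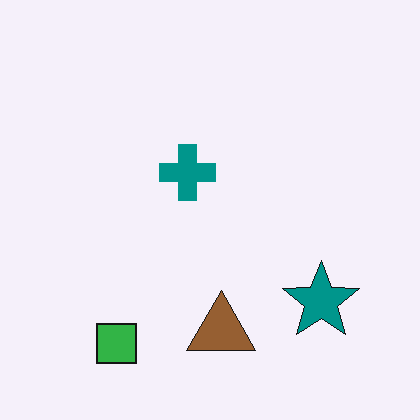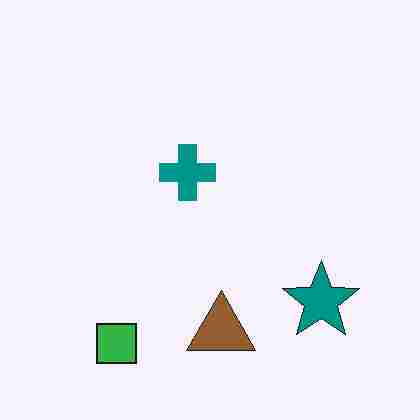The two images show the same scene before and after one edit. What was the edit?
Degraded with heavy JPEG compression.

Blocky 8×8 compression artifacts appear around shape edges and the flat background shows ringing — characteristic JPEG degradation.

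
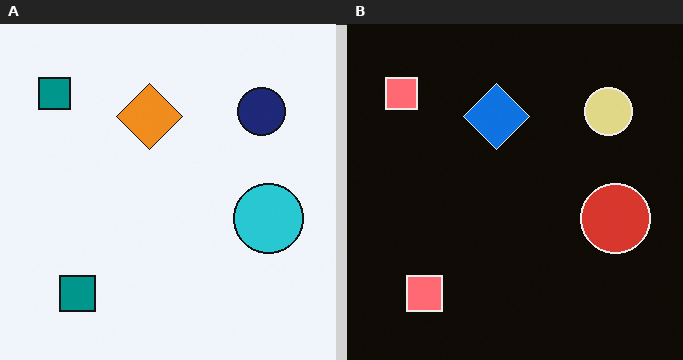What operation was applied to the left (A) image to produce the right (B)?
The right (B) image is the left (A) color-inverted (negative).

The light background has become dark and every shape's color is its complement — a photographic negative.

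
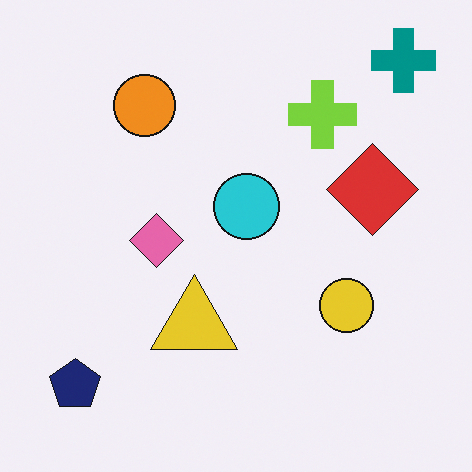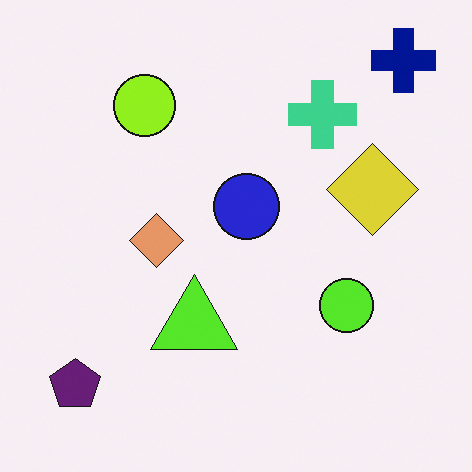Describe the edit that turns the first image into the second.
Hue-shifted slightly.

Every shape's color has rotated by the same amount around the hue wheel — a uniform hue shift.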